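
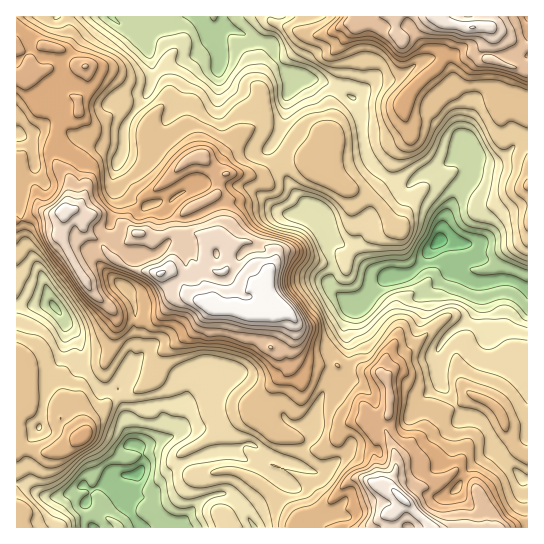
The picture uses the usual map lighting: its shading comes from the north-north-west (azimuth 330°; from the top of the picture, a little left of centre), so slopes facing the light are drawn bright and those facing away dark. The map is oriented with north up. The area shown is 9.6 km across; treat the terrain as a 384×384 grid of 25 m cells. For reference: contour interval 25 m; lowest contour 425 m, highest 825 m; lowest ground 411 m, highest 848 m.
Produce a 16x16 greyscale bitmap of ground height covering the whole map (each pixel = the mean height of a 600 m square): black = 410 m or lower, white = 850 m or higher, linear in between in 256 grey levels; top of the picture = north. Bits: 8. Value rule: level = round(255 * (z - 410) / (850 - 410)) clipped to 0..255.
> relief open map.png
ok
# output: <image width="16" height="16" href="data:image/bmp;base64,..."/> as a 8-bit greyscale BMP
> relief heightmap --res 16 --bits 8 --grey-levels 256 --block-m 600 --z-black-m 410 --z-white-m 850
<image width="16" height="16" href="data:image/bmp;base64,Qk02BQAAAAAAADYEAAAoAAAAEAAAABAAAAABAAgAAAAAAAABAAATCwAAEwsAAAABAAAAAAAAAAAAAAEBAQACAgIAAwMDAAQEBAAFBQUABgYGAAcHBwAICAgACQkJAAoKCgALCwsADAwMAA0NDQAODg4ADw8PABAQEAAREREAEhISABMTEwAUFBQAFRUVABYWFgAXFxcAGBgYABkZGQAaGhoAGxsbABwcHAAdHR0AHh4eAB8fHwAgICAAISEhACIiIgAjIyMAJCQkACUlJQAmJiYAJycnACgoKAApKSkAKioqACsrKwAsLCwALS0tAC4uLgAvLy8AMDAwADExMQAyMjIAMzMzADQ0NAA1NTUANjY2ADc3NwA4ODgAOTk5ADo6OgA7OzsAPDw8AD09PQA+Pj4APz8/AEBAQABBQUEAQkJCAENDQwBEREQARUVFAEZGRgBHR0cASEhIAElJSQBKSkoAS0tLAExMTABNTU0ATk5OAE9PTwBQUFAAUVFRAFJSUgBTU1MAVFRUAFVVVQBWVlYAV1dXAFhYWABZWVkAWlpaAFtbWwBcXFwAXV1dAF5eXgBfX18AYGBgAGFhYQBiYmIAY2NjAGRkZABlZWUAZmZmAGdnZwBoaGgAaWlpAGpqagBra2sAbGxsAG1tbQBubm4Ab29vAHBwcABxcXEAcnJyAHNzcwB0dHQAdXV1AHZ2dgB3d3cAeHh4AHl5eQB6enoAe3t7AHx8fAB9fX0Afn5+AH9/fwCAgIAAgYGBAIKCggCDg4MAhISEAIWFhQCGhoYAh4eHAIiIiACJiYkAioqKAIuLiwCMjIwAjY2NAI6OjgCPj48AkJCQAJGRkQCSkpIAk5OTAJSUlACVlZUAlpaWAJeXlwCYmJgAmZmZAJqamgCbm5sAnJycAJ2dnQCenp4An5+fAKCgoAChoaEAoqKiAKOjowCkpKQApaWlAKampgCnp6cAqKioAKmpqQCqqqoAq6urAKysrACtra0Arq6uAK+vrwCwsLAAsbGxALKysgCzs7MAtLS0ALW1tQC2trYAt7e3ALi4uAC5ubkAurq6ALu7uwC8vLwAvb29AL6+vgC/v78AwMDAAMHBwQDCwsIAw8PDAMTExADFxcUAxsbGAMfHxwDIyMgAycnJAMrKygDLy8sAzMzMAM3NzQDOzs4Az8/PANDQ0ADR0dEA0tLSANPT0wDU1NQA1dXVANbW1gDX19cA2NjYANnZ2QDa2toA29vbANzc3ADd3d0A3t7eAN/f3wDg4OAA4eHhAOLi4gDj4+MA5OTkAOXl5QDm5uYA5+fnAOjo6ADp6ekA6urqAOvr6wDs7OwA7e3tAO7u7gDv7+8A8PDwAPHx8QDy8vIA8/PzAPT09AD19fUA9vb2APf39wD4+PgA+fn5APr6+gD7+/sA/Pz8AP39/QD+/v4A////AHRKKycyRGBggpKj3Nu6v5lrUCgcO2BkbWx6qt28paF6gI1kLj5cX2l2fo60q5WDfX2If1JQWWyDgX2esIqAf4GBeHBpbWRqgJuKjK6Hcn1ue2N0dnyChqW9k3iYgmhlY15HjJihxd/p54ZBZWtkUU1Uc7yVy+Xp87xUOS83MSgpcr/AwtDU2t6+XlFELBkjR6HbyLi3w8qfaEtjblQdO2Kav62OoKeshWZqemZTPkhyjqeSdo+xoX14gXBlZEVDb4qejnSAhXx6bHxqeIxYXnqho5NxbmxackxZWXuXf36Iq6afblNJN1FIZXSAmZqxuZmGYz9AOTFDaIiqusTP2sY="/>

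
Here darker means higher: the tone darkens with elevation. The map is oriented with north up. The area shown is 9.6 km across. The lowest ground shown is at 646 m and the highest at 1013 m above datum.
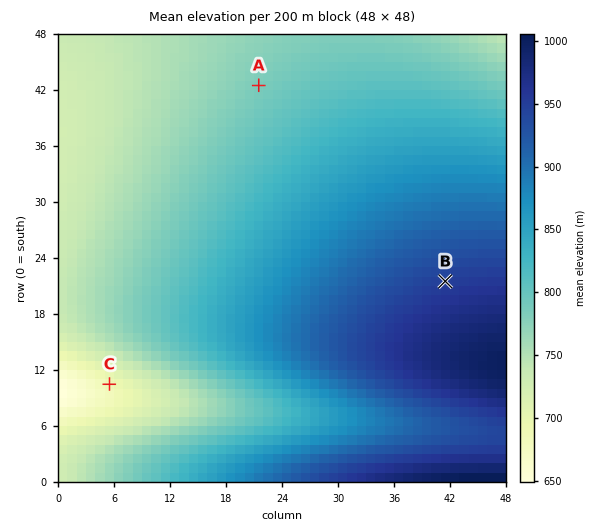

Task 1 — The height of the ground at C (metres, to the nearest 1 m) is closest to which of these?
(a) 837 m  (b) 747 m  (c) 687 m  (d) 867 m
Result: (c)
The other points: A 785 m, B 948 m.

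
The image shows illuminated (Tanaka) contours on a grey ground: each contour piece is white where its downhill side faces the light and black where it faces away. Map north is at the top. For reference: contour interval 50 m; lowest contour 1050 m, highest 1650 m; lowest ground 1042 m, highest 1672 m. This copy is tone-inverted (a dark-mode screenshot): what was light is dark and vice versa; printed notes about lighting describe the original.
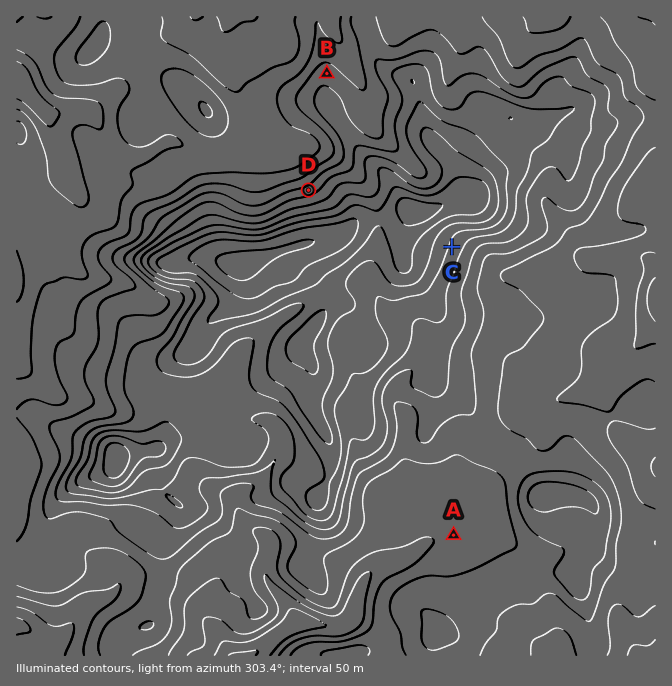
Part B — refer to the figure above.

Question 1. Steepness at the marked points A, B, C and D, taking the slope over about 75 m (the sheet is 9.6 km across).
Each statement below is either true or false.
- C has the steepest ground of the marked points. false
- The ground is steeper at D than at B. true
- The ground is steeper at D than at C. true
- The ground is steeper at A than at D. false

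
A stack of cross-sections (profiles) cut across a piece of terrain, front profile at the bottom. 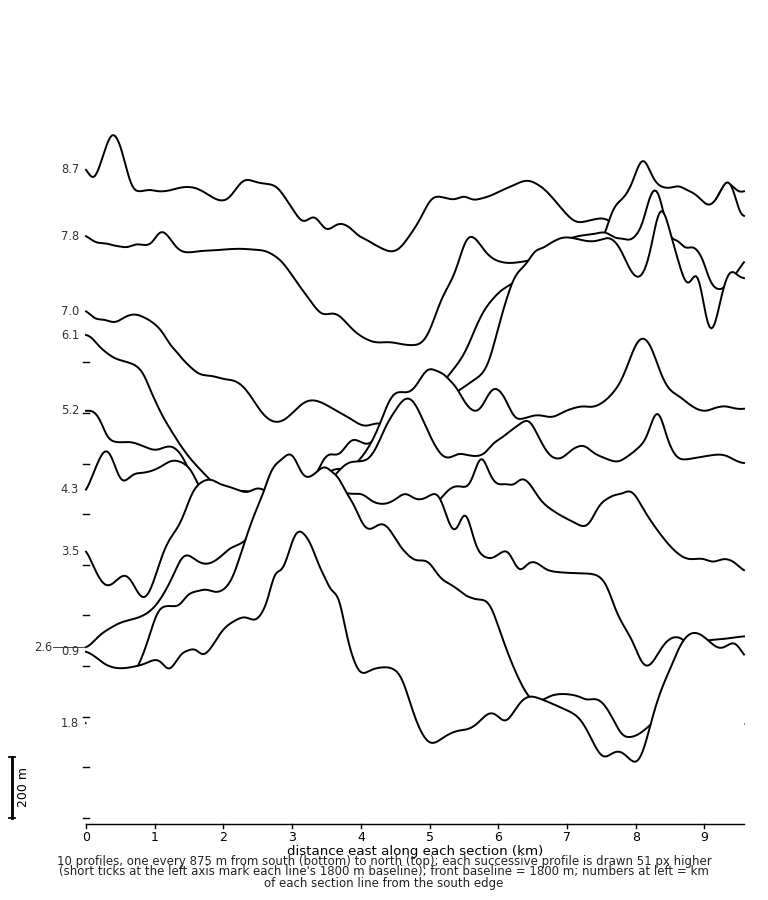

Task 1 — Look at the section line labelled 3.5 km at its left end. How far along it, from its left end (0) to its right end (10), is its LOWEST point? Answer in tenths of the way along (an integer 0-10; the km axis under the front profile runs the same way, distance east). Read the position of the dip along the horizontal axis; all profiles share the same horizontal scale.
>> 1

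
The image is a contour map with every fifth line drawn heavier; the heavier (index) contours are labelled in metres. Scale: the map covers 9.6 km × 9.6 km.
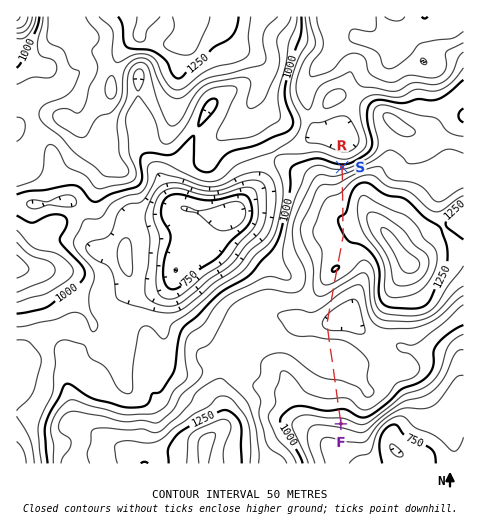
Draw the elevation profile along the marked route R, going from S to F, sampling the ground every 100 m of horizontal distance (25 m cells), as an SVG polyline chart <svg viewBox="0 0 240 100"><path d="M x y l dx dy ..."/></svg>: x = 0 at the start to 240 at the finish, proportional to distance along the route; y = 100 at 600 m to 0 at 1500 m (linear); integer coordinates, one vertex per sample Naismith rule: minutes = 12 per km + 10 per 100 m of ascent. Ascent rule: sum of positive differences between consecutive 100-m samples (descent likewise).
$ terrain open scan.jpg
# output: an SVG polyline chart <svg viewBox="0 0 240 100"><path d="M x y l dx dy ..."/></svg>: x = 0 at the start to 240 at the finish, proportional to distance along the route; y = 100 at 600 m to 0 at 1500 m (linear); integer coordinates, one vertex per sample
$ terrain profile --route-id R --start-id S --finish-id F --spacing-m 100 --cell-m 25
<svg viewBox="0 0 240 100"><path d="M0 52l4-5 5-4 4-4 4-3 5-2 4-2 4-1 5-2 4 0 4-1 5-1 4 0 4 0 5 1 4 0 4 1 4 1 5 0 4 0 4-1 5-1 4 0 4 1 5 2 4 3 4 3 5 3 4 3 4 2 5 2 4 2 4 2 5 1 4 0 4-2 5-2 4-3 4-2 5-2 4 0 4 0 5 1 4 0 4 1 4 1 5 0 4 2 4 1 5 2 4 1 4 2 5 2 4 3 4 3 5 3 2 2"/></svg>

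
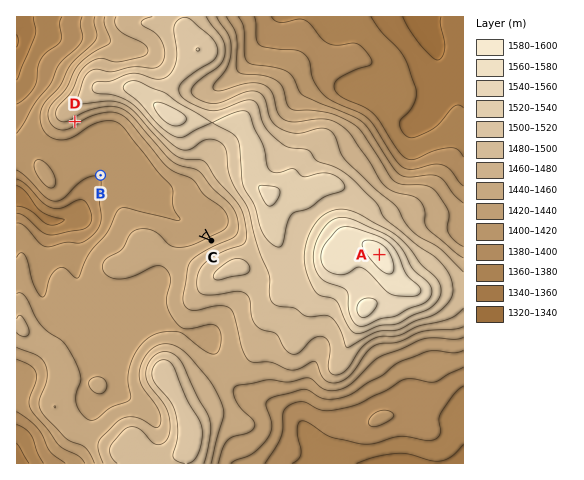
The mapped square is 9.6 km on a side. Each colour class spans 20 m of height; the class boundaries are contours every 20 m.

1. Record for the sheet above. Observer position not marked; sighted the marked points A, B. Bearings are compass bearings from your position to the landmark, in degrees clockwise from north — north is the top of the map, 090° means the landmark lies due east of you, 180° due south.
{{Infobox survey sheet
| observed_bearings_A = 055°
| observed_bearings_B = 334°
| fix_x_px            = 200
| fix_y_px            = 380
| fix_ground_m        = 1470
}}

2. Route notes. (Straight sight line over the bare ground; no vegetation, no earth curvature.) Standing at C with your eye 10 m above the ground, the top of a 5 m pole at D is in view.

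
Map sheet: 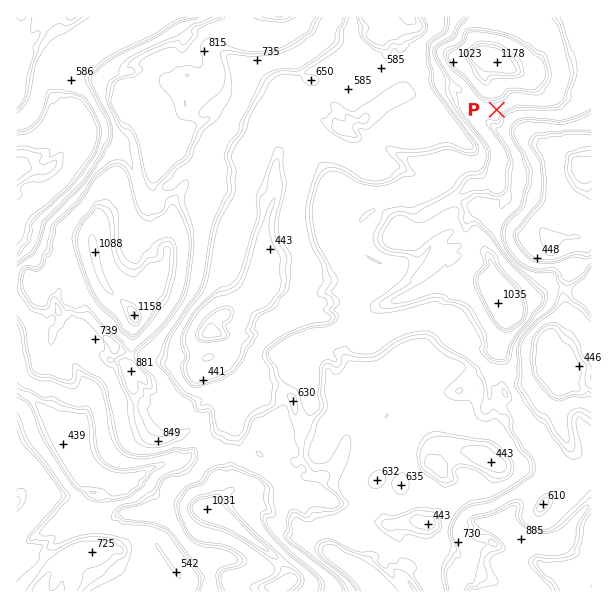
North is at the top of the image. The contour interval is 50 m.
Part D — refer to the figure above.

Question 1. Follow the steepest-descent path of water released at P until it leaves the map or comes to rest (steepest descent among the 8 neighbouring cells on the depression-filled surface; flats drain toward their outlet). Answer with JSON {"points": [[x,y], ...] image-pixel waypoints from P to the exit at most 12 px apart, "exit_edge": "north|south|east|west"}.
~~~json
{"points": [[497, 110], [509, 120], [521, 131], [533, 143], [545, 144], [557, 150], [569, 156], [581, 162], [591, 168]], "exit_edge": "east"}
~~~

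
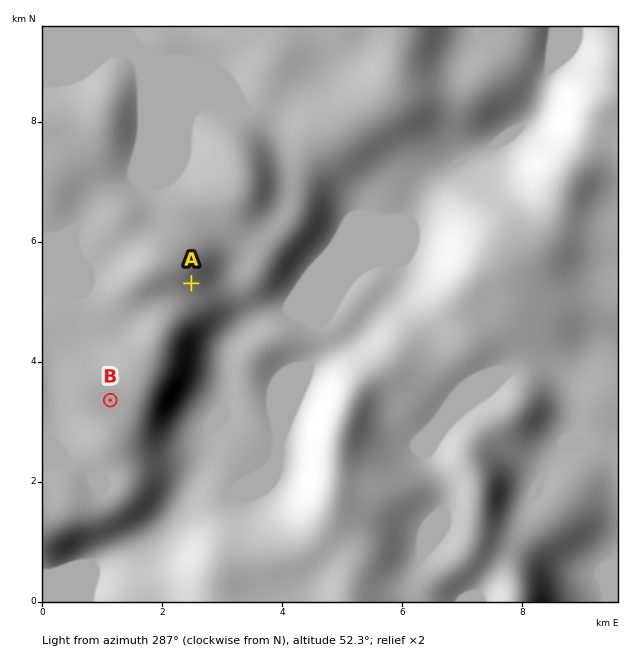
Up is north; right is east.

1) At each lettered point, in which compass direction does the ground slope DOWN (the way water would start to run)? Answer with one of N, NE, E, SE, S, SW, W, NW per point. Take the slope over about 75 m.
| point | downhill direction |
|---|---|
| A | SE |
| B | S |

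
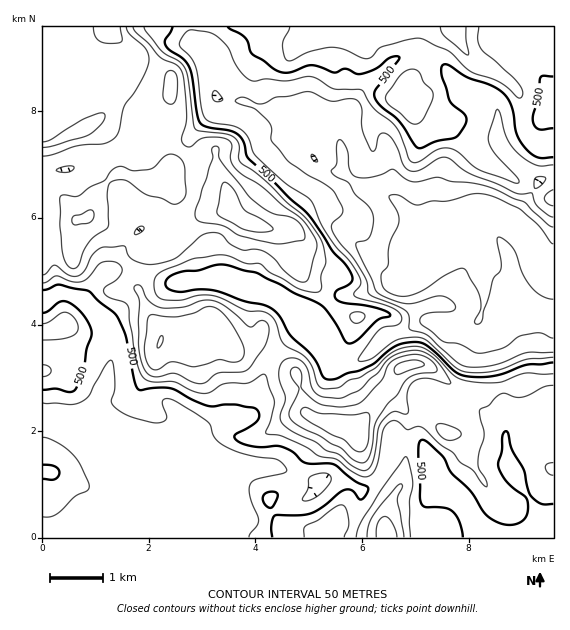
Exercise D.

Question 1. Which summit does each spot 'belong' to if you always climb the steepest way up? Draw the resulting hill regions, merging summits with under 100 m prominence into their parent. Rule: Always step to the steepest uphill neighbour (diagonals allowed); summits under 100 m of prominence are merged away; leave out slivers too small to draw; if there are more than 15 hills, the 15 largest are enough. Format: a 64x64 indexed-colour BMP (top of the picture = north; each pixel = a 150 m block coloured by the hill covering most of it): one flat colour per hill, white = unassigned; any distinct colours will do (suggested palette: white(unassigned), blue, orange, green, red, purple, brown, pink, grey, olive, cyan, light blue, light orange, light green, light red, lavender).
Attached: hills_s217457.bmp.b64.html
<image width="64" height="64" href="data:image/bmp;base64,Qk12CAAAAAAAAHYAAAAoAAAAQAAAAEAAAAABAAQAAAAAAAAIAAATCwAAEwsAABAAAAAAAAAA////ALR3HwAOf/8ALKAsACgn1gC9Z5QAS1aMAMJ34wB/f38AIr28AM++FwDox64AeLv/AIrfmACWmP8A1bDFABERERERERERERZmZmZmZmZmZmZmZmZmZhERERERERERERERERERERERFmZmZmZmZmZmZmZmZmZmEREREREREREREREREREREREWZmZhFmZmZmZmZmZmZmYRERERERERERERERERERERERZmZhERFmZmZmZmZmZmZhERERERERERERERERERERERFkQREREREWZmZmZmZmZmERERERERERERERERERERERREREEREREREWZmZmZmZmYRERERERERERERERERERERREREQRERERERZmZlVmZmZmEREREREREREREREREREURERERBERERERVVVVVVZmZmYREREREREREREREREREUREREREERERFVVVVVVVVWZmZhERERERERERERERERERREREREVVVVVVVVVVVVVVZmZmERERERERERERERERERREREREVVVVVVVVVVVVVVVmZmERERERERERERERERERFEREREVVVVVVVVVVVVVVVWZmYRERERERERERERERERFERERERVVVVVVVVVVVVVVVVVURERERERERERERERERFERERERFVVVVVVVVVVVVVVVVVRERERERERERERERERRERERERERERFVVVVVVVVVVVVVVERERERFVERERERERRERERERERERERVVVVVVVVVVVVVVRERERVVURERERERFERERERERERERFVVVVVVVVVVVVVVEREVVVUREREREREURERERERERERERVVVVVVVVVVVVVUVVVVVVRERERERERFERERERERERERFVVVVVVVVVVVVVVVVVVVVEREREREREUREREREREREREVVVVVVVVVVVVVVVVVVVVERERERERERRERERERERERERFVVVVVVVVVVVVVVVVVVURERERERERFEREREREREREREVVVVVVVVVVVVVVVVVVVRERERERERERRERERERERERERFVVVVERFVVVVVVVVVVVERERERERERFERERERERERERERVVVERERVVVVVVVVVVEREREREREREUREREREREREREREVVUREREVVVVVVVVVURERERERERERRERERERERERERERFUREREREVVVVVVVVRERERERERERREREREREREREREREQREREREREVVVEVVRERERERERERRERERERERERERERERDERERERERERERERERERERERERRERERERERERERERERDMxERERERERERERERERERERERREREREREREREREREQzMzMRERERERERERERERERETMTM0REREREREREREREQzMzMzMxERERERERERERERERMzMzREREREREREREQzMzMzMzMzMzEREREREREREREREzMzM0REREEREREzMzMzMzMzMzMzMzMxERERERERERETMzMzMxEREREREzMzMzMzMzMzMzMzMzMRERERERERERMzMzMzERERERETMzMzMzMzMzMzMzMzMzEREREREREREzMzMzMxERERERMzMzMzMzMzMzMzMzMzMRERERERERETMzMzMzERERERMzMzMzMzMzMzMzMzMzMxERERERERERMzMzMzMxEREREzMzMzMzMzMzMzMzMzMzEREREREREREzMzMzMzMRERMzMzMzMzMzMzMzMzMzMzMRERERERERETMzMzMzMzMzMzMzMzMzMzMzMzMzMzMzMiERERERERERMzMzMzMzMzMzMzMzMzMzMzMzMzMzMzMiIiIREREhEREzMzMzMzMzMzMzMzMzMzMzMzMzMzMzMiIiIiISIiIRETMzMzMzMzMzMzMzMzMzMzMzMzMzMzMiIiIiIiIiIiERMzMzMzMzMzMzMzMzMzMzMzMzMzMyIiIiIiIiIiIiIREzMzMzMzMzMzMzMzMzMzMzMzMzMiIiIiIiIiIiIiIiETMzMzMzMzMzMzMzMzMzMzMzMzMiIiIiIiIiIiIiIiIiEREzMzMzMzMzMzMzMzMzMzMyIiIiIiIiIiIiIiIiIiIRERERMzMzMzMzMzMzMzMzMyIiIiIiIiIiIiIiIiIiIhEREREREzMzMzMzMzMzMzMyIiIiIiIiIiIiIiIiIiIiERERERERMzMzMzMzMzMzMzIiIiIiIiIiIiIiIiIiIiIRERERERERERETMzMzMzMzMiIiIiIiIiIiIiIiIiIiIhEREREREREREREzMzMzMzMiIiIiIiIiIiIiIiIiIiIiERERERERERERERMzMzMzIiIiIiIiIiIiIiIiIiIiIiIREREREREREREREzMzMyIiIiIiIiIiIiIiIiIiIiIiIhERERERERERERERMzIiIiIiIiIiIiIiIiIiIiIiIiIiEREREREREREREREiIiIiIiIiIiIiIiIiIiIiIiIiIiIRERERERERERERESIiIiIiIiIiIiIiIiIiIiIiIiIiIhERERERERERERERIiIiIiIiIiIiIiIiIiIiIiIiIiIiERERERERERERERIiIiIiIiIiIiIiIiIiIiIiIiIiIiIREREREREREREREiIiIiIiIiIiIiIiIiIiIiIiIiIiIhERERERERERERESIiIiIiIiIiIiIiIiIiIiIiIiIiIiERERERERERERESIiIiIiIiIiIiIiIiIiIiIiIiIiIiIRERERERERERESIiIiIiIiIiIiIiIiIiIiIiIiIiIiIhERERERERERERIiIiIiIiIiIiIiIiIiIiIiIiIiIiIi"/>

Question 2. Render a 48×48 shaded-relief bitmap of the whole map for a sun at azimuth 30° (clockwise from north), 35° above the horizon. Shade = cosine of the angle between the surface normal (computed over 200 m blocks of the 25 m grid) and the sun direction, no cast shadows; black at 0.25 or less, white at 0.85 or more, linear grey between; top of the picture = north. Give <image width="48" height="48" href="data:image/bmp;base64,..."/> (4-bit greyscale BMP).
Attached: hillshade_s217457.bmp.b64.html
<image width="48" height="48" href="data:image/bmp;base64,Qk32BAAAAAAAAHYAAAAoAAAAMAAAADAAAAABAAQAAAAAAIAEAAATCwAAEwsAABAAAAAAAAAAAAAAABEREQAiIiIAMzMzAERERABVVVUAZmZmAHd3dwCIiIgAmZmZAKqqqgC7u7sAzMzMAN3d3QDu7u4A////AGZniZmYiIiIiIiHd4mXiGesuYmql2VXiGd3iJmIiIiIiIhniaqZmXi7qYmqhlVnh3d3iImIiIiIiIZXq7qqqomrqpqpdVeIdneIiIiIiIiIiHZomZqquoiampmYVXqpZneIiIiIiIiIiHeKmZmZqGiZmpmGVquoZniJmYiIiIiIiIiqqYd3UjeaqpdkWaqHZpqqmIiIiIiIiIiIhlQyAEiZqoZFeql2Z6qpmIiIiIiIdmVVVEMQAmmZqXRGiZhmiKqZiIiIiIiHZEREMyIQFIqYmEFHiZhniJmIiIiHd3iHZndlMhESR6qHhSN5mZh4mYiIiId2d4h2aIiGMiNXmrhlVVmqqYeJiIiIiHZmiIdVZ3d2VGm8y7dVeJqpmIeIiHZnh3ZniGQ0Z3dmZ53dy6hnqpmHd4dneEVXiId2VCEkZmZlV73cupl4mHZoiYdnd1Z4iIdjERE1ZUZlVq3buqmHZDWt3bqZiIiImIdAEzRWVEZ2aM3Kq7l3U23/7dy7u5iJmIYhRVZ2VGd3nO2omqmavP/9zMzM3YiJmHUiZ3d3ZpmIveyXd5q87//bqqq83Xd4mHUkeIh3ebqJzcp2Znis7/66qpmaqoiJqXQ1epmIm8qbzKhlVmZp3tqZmYiZmKmsqGRGrLqpvdvN2oZVaJeKuoZ4iIiYiZrLlURYzcy87u3duGRYrN3/yXeJiIiImnmXVEVpzczO/tzKcyN5rO/+uqqqmIiJvEUzV4eKu7vNy5h0ECaIet7KqqqqqIiaulMDaIiJhmZ4dlQxEmmYnNuIiZmZmIiap2M2d2ZmVDRVQyIzRoma3smJiImZmIiahnVodlVWZmVVQzREV5m+/ZiZiIiJmIiZhoZ4dlaImYdmVEMkVovv2YiYiIiIh4mpdYZnZniZmZhlQiJGeL/8l4mIiIiIh4qoU3ZneJmIiHdkIkeavP/JeJmZiIiIiKmFIXZ5mamHdmdmVpzM3/2Ymaqpd3d4iZdCEWeaqqh1VGeHeby8/9qqq7qYZmZndkIBRHmqqpdVVomHeszO/bq7uph2VmZlQgAliJqpqYZ4iJmHjN3v27vLp2ZlRWZUIBR5iHiImImamaqYrd79u7uphmZkNFZTJGmXRFVnd4mpmbuYq87bq7mId3d0NFUzWJlzM2VERXiZibqZvM26qpiId3hjRVM1iZdDZ4dlVniYiJm97+yZqYiIdnhTNmVYmYZHmZmYh4mYiInf/tqaqYiHd3YxNneIiIZpqoiZmZmId4rdy6qph3d3d2MBV4mqmYZomYiJmZiHd4vLmZmId3dmZTEkeJqqqXRYmYiIiZh4d5zKiHZmZmZUQ0Vnmqqph0JpmYiIiIiIiKzKh2VlRFQ0VGiJmqqWQiWamIiIiIiIid7JhlVUNERGZmeJqqliE3q6h4iIiIeJrf/JdVZlVVVmZVaJqpcyabqZh4iId2ec7u2oZFd2ZmVlVXdmd2Qlq6mIiIiHdVne26l2RGd3eHZmeIdmZlRIqpiIiIh3ZWvuuIdkRXd3iIdniYd3ZlRpqYiIiA=="/>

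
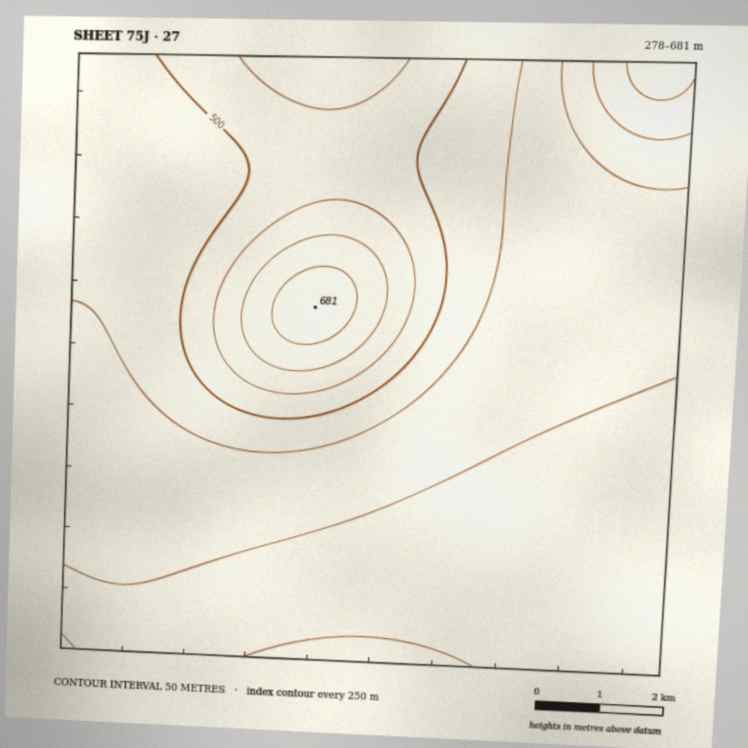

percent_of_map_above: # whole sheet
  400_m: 69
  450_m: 40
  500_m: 21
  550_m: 10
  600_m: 4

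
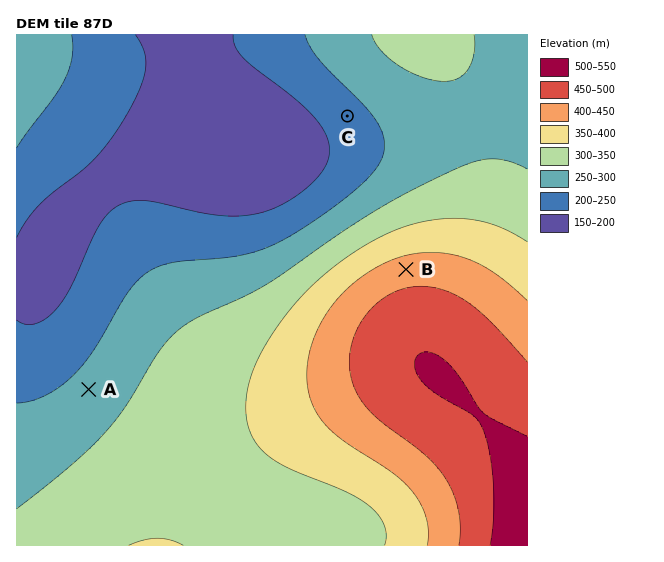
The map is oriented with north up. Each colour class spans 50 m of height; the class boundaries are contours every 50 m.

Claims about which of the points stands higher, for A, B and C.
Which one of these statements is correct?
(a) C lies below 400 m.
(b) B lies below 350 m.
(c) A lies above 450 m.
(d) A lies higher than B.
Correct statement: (a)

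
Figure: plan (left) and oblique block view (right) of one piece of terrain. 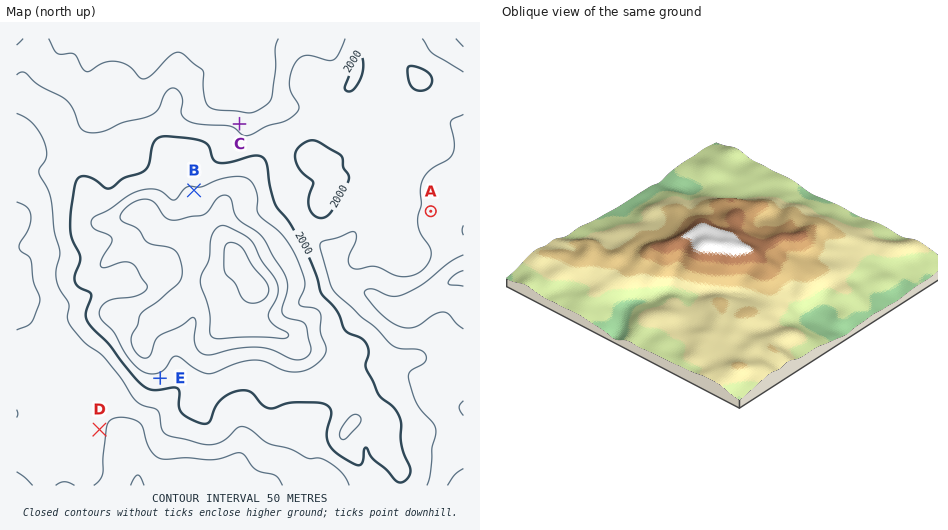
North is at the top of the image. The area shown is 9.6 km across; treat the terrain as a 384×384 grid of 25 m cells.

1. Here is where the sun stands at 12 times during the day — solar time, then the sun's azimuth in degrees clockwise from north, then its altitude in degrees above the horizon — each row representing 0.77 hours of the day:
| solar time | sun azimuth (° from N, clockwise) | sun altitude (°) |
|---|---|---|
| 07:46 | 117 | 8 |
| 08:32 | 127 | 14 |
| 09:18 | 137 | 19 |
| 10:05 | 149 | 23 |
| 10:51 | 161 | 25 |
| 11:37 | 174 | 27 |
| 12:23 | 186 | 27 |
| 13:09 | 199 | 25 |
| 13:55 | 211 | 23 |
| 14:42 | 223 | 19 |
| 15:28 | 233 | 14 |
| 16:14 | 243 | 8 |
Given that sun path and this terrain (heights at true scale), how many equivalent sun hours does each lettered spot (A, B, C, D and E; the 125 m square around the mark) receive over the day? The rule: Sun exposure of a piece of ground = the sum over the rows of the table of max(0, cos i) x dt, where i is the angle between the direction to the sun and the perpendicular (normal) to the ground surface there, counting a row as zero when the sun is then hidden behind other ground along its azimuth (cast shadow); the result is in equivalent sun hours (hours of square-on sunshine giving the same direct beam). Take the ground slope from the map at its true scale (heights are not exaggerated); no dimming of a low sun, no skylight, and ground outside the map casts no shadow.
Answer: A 3.2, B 2.6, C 2.3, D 3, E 3.9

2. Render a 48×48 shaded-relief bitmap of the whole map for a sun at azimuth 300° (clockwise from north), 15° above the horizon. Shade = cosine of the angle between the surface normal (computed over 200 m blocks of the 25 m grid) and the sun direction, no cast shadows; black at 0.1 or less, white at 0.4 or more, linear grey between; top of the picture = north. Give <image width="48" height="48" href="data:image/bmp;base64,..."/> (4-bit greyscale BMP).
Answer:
<image width="48" height="48" href="data:image/bmp;base64,Qk32BAAAAAAAAHYAAAAoAAAAMAAAADAAAAABAAQAAAAAAIAEAAATCwAAEwsAABAAAAAAAAAAAAAAABEREQAiIiIAMzMzAERERABVVVUAZmZmAHd3dwCIiIgAmZmZAKqqqgC7u7sAzMzMAN3d3QDu7u4A////AIiGZ3d2U1mYd3d3iIiImpdnm6dplkIjRYiHZ3ZmVFmod3d3eJh3mphnmpd4hkMjRGZ3d2VWZWmnZmZlZ5l3eZh4mHeIdlRERGZoiGRFZnqnZWVDRYmGeIiKhleYZVVmZod4mXVEVou4ZmZCJHmHZ3islDaYZEVneKmJqoZEVovKh3dTI2iXdmi+xiR3VVVWeKqaqoZVVnrLmHdkNHiIdme++lRmVVVmZ6mZqodmZ3iruoZURoiHZmec7IZmZWZndpmImId3eId5zJZEVomHZmZ5u5d3ZlVnd5mYiHeIiahmnLhDRnmHZmZ4iHZndlVnd6qZh3eImrlkWblkRXiYdneJh2VmdlVWd5mpiHeJm7hkRpl0RWeIdlaKqGZWZmVVZpmZmHiJq7hDRodkRFZ4dTJHmHZWZmZVVoiZmIiKzLczR5hTM0VndjATZ3ZWeHZlZoiJmYiazcgyWKpjIiNWdkITV3ZWiZh2d5mZmZmazchTR7yVMiNFZTI0Z4ZWiqqHeKmZqqqqvMp0NZ7ZZERWdkIkZ4dmiruYeLuqq7zKmrunQ2z8h2VVeYQjRndmiby4d8u7vN7tqrzbc1rsmGUhN6hURWZmeKzKh7u7u87/y73/t2rbmHUQAmh1VmZmZWnLqKqruprNzLzv6pvLmZcgACREVmZ3UyR6uqq7zKh4mqqt7czKmahAASITVlZ3ZBAViZq83ct1aKmJzd3cmZdDIzITZ1VndTAAJJq93d23VomIrM3uuWRERDIkiXZodkIAAYms3czbh3h3mrvuyVM0VDI1mpiIh2QyM4mr3Lq7uZh2eJvuyVM1VDNGiqqph2ZVVZqs3bmJqqqHd4ruyWVFVDRVaJq6h2ZmZqq83cuYiJmYmYndqHdmVFZkRoq6l2ZmVZrN3dy8yphnnLrMhmd2ZnhkNXiqmHZlVZq93dzO/9lkjMzLdVVVZ5qFNGeJmHdmVYmszMqs//2Ge7zchUQ0aKqWQ0Z4h3d2ZYibzLmJz/64mqvdt2Q0aZqYZEV3d2d3Zoiau7mIq93KqpnNyoU0eZmJhkVndlVmZpmau6mZmqvLqpic3KdVeZiIh2Z3dlVVZpmqupmZmau7qYd5vLlmiZh3d3d4h2VURKqrqYmZmau6qpdmm8uIipmIiHd4iIdlQ6q7l3iZmqu6qph2ebypmqmImYd3iIiHQ6q6hniZqru6qqqYd6zLq7qImph3iIiHZJqpdWiaqru7mZq7qJzcvLqImZh3iIiHZYmYZVeaqqvLl3iruqzczLqYiId3d3d3ZomYdmeZmavLhlV5qqvMy7mIiHdmZ3dmZpmIh2iZiJrMlkRniZq8y6iIh3d2Z3ZmZpmIiHiZh3rMp1VWeJq83aiImHeIeYZVZoh4mHiqh3nNuGZmZ4q87sqJunaJmqdVZ5dniHiqmHi8uHd2Voqs7tqazIV5mah3d6hmiHiaqYibuYiYZoqr3cqazqV6qIiIiLp2iYeImZmauYiYd5qrzLmazrZ7qGZ3d8uGiZd3iaqaqYiYiaqrvKmZzrd7qGZmdw=="/>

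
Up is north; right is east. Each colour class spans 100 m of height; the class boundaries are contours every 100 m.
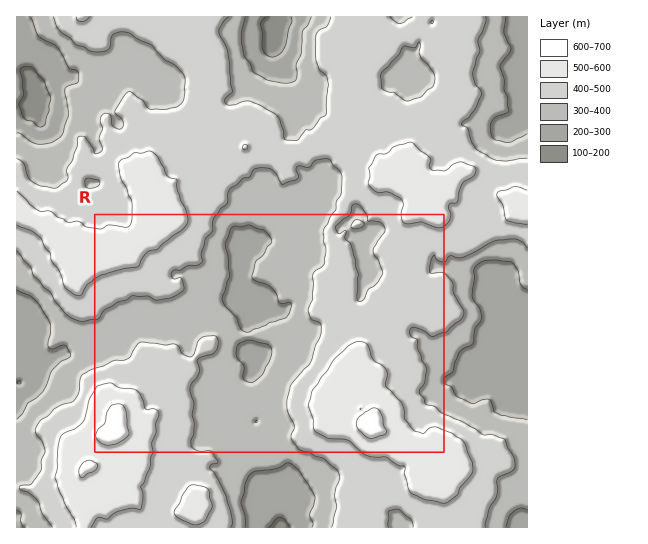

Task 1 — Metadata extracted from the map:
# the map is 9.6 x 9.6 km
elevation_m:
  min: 150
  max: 630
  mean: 410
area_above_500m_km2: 13.8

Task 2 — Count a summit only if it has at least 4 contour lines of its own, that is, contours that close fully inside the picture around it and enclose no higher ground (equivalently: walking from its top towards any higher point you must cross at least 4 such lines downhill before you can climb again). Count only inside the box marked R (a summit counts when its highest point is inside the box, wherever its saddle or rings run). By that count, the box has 0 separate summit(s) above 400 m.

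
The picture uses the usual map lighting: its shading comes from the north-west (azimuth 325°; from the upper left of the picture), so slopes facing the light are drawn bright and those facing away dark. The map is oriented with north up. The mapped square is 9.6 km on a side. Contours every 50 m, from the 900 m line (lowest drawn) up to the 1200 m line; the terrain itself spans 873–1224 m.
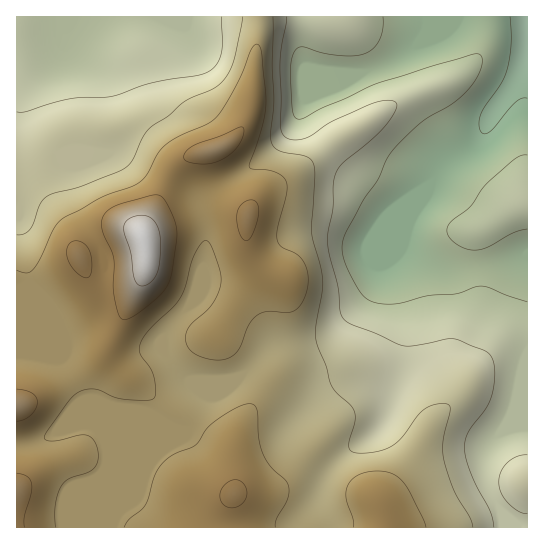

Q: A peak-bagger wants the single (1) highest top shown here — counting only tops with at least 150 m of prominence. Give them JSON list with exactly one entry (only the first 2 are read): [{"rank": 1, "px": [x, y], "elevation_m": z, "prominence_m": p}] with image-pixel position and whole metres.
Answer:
[{"rank": 1, "px": [143, 239], "elevation_m": 1224, "prominence_m": 351}]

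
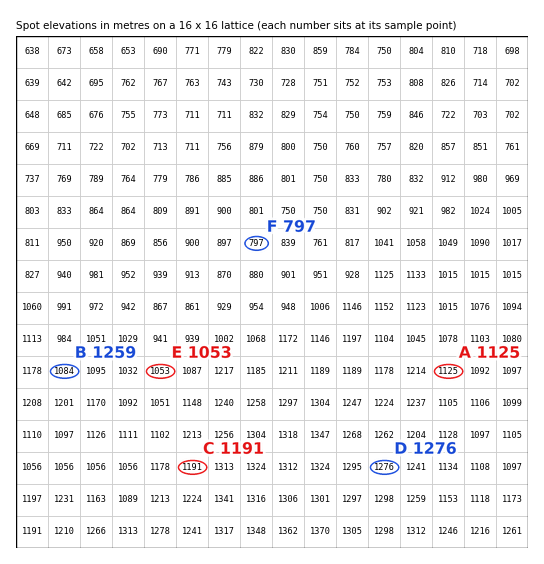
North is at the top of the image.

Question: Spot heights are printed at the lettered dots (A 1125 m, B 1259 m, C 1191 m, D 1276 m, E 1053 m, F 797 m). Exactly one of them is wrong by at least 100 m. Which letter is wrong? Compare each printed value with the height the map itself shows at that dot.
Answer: B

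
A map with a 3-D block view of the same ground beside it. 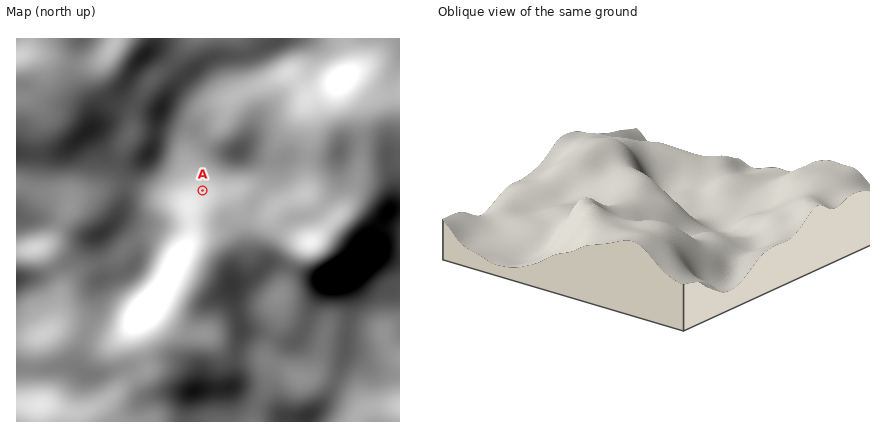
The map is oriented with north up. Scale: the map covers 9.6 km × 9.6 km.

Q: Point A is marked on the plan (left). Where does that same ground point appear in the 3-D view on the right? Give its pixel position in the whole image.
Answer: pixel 687 217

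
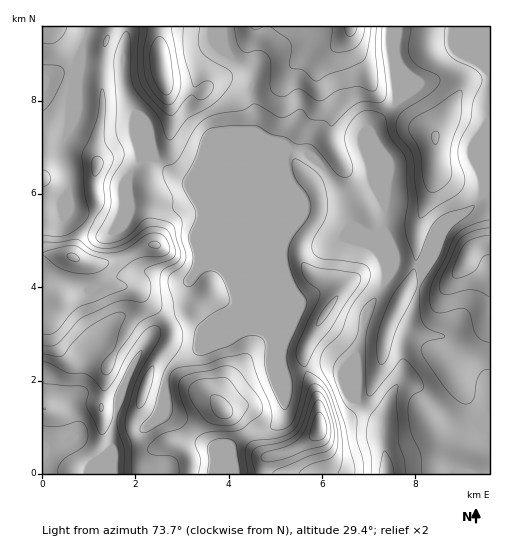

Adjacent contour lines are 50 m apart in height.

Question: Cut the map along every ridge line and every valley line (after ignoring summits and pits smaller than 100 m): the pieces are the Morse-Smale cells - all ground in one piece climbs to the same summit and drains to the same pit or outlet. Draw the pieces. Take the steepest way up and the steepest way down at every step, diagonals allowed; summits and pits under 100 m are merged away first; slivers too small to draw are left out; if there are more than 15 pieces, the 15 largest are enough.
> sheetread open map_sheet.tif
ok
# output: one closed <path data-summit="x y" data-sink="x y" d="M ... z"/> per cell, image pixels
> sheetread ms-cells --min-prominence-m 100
<path data-summit="73 256" data-sink="387 473" d="M125 26l-83 1 0 269 15 3 28-1 31-12 16 1 6 3 31 34 3 14-22 33-10 34-8 17 1 12 2 2 7-5 17-16 7-17 0-21 6-11 26-16 10-20 15-16 13-7 52-127 0 51-6 16 0 13 4 12 0 64-5 14 0 13 4 11 5 1 34-11 18 5 14 31 27 22 0 20 4 32 102 0 1-51-18 1-16-4-34-31-13-7-6-1-4 1 5-9-2-29 9-21 10-44 0-9-4-5-22-2-9 14-3-16 2-54-9-19-10 1-15 11-2 15-4-18-21-28-15-15-14-4-32 1-72 30-14-3-24-23-14-35-12-22-5-20z"/><path data-summit="436 137" data-sink="387 473" d="M489 26l-96 1 0 39 4 35-10 13-17 14 1 8 13 31 1 56-2 10 0 28 4 17 8-15 22 2 3 2 2 7 8-13 16-34 26-19 12-15 6-2z"/><path data-summit="351 27" data-sink="387 473" d="M393 26l-170 1 0 14 3 11 27 24-2 19 5 17-2 20 18 11 17 7 17 3 7 5 11 11 21 28 4 18 2-15 19-13 6 1 8 12 0-33-13-31-1-8 17-14 10-13-4-35z"/><path data-summit="223 410" data-sink="387 473" d="M288 180l-52 127-13 7-15 16-10 20-26 16-6 11 0 21-7 17-25 21 14 12 5 0 13-6 7 0 7 4 10 12 1 16 43 0-3-29 24-14 21-6 9-12 0-40-4-10 0-13 5-14 0-64-4-12 0-13 6-16z"/><path data-summit="73 256" data-sink="43 457" d="M127 286l-16 1-16 9-10 2-28 1-15-2 1 177 58 0 11-26 5-6 17-7-2-4 1-12 7-14 10-34 20-29 2-12-8-13-27-27z"/><path data-summit="160 59" data-sink="387 473" d="M222 26l-96 1 0 12-4 17 0 22 5 20 12 22 14 35 20 20 12 6 6 0 72-30 23 0 2-2-23-10-11-7 2-20-5-17 2-19-27-24-3-11z"/><path data-summit="466 260" data-sink="387 473" d="M489 192l-5 1-12 15-20 13-9 10-13 30-9 14-10 48-9 21 2 29-4 8 12 2 10 6 34 31 16 4 18-2z"/><path data-summit="319 428" data-sink="387 473" d="M328 364l-11 2-32 9 0 38-3 6-6 6-21 6-24 14 4 29 151-1-3-51-27-22-12-29z"/><path data-summit="223 410" data-sink="43 457" d="M134 436l-17 6-5 6-10 26 88-1 0-15-10-12-7-4-7 0-13 6-5 0z"/>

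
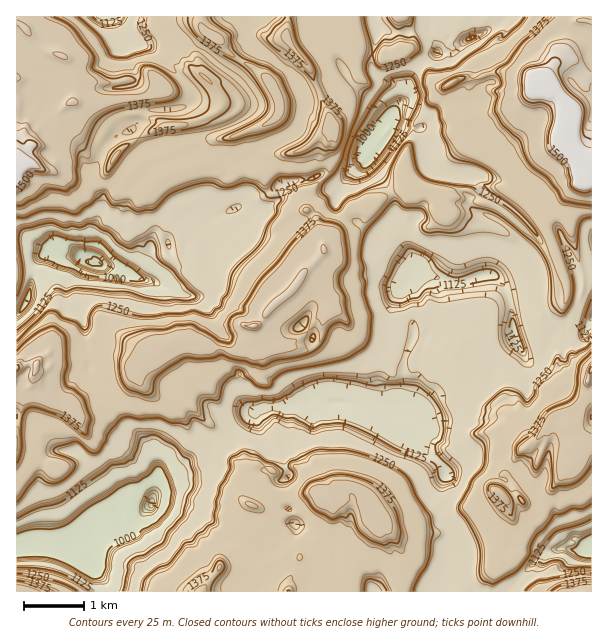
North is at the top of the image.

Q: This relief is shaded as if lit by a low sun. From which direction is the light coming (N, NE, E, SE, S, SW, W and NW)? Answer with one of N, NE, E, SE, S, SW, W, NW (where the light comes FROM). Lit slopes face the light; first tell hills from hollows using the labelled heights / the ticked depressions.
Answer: NW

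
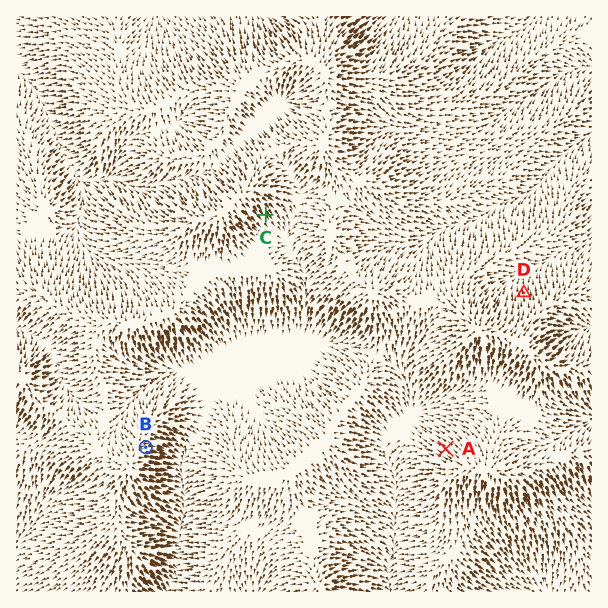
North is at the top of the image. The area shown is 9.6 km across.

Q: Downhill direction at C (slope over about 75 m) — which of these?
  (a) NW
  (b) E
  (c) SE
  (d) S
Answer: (c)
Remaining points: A NW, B E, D N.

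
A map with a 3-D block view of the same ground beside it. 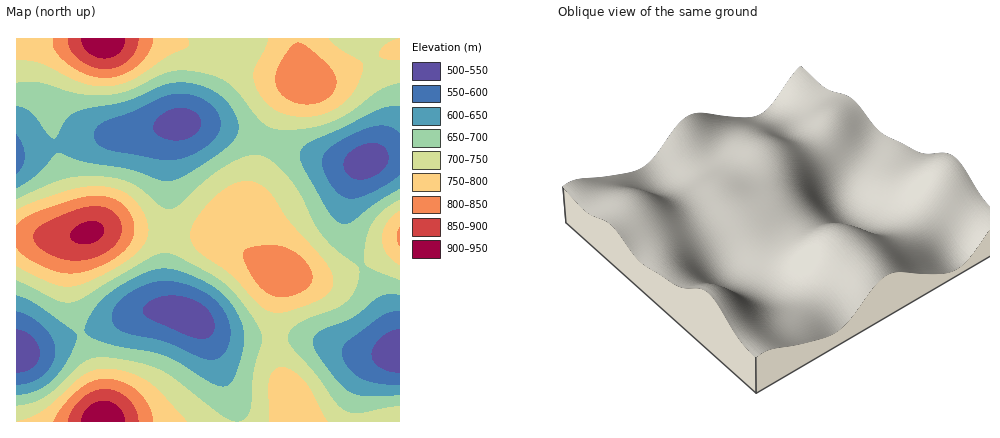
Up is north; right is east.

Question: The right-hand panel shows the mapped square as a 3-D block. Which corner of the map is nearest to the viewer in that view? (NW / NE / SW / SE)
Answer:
NW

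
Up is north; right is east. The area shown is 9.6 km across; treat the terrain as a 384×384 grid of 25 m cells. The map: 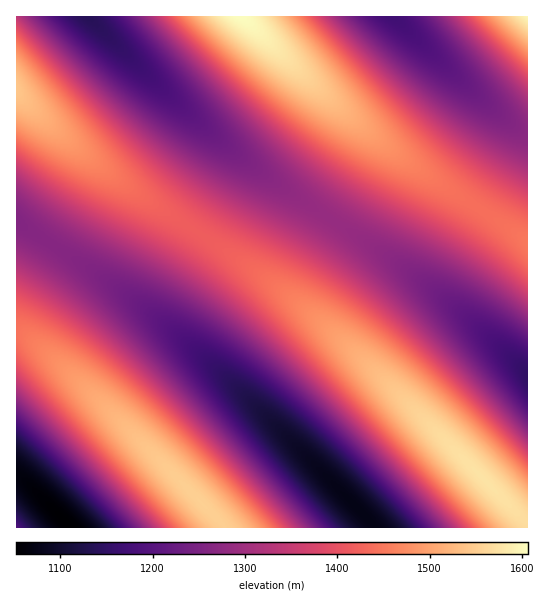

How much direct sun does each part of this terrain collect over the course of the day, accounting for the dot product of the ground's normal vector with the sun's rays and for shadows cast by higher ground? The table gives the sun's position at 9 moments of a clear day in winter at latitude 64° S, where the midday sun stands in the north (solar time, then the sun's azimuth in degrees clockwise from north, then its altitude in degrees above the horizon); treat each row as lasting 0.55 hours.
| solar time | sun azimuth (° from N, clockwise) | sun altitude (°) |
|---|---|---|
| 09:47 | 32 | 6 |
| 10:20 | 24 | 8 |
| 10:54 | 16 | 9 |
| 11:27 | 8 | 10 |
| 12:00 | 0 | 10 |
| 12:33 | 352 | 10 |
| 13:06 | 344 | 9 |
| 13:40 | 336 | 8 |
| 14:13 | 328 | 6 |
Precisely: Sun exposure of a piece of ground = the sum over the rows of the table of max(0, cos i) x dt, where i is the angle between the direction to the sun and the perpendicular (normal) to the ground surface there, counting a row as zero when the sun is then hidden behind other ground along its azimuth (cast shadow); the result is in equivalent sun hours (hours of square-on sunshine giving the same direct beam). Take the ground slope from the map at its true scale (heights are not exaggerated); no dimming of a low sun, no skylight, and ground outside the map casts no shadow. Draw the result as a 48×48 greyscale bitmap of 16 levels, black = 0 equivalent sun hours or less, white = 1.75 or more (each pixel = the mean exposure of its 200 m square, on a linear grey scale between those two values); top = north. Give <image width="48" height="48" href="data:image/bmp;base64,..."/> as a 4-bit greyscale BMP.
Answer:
<image width="48" height="48" href="data:image/bmp;base64,Qk32BAAAAAAAAHYAAAAoAAAAMAAAADAAAAABAAQAAAAAAIAEAAATCwAAEwsAABAAAAAAAAAAAAAAABEREQAiIiIAMzMzAERERABVVVUAZmZmAHd3dwCIiIgAmZmZAKqqqgC7u7sAzMzMAN3d3QDu7u4A////ALl1MhEAAAABE0ebze/+yoZDIRAAAAASNZdTIRAAAAARNXm83v/sqGQyEQAAAAEjV3UyEQAAAAETV5vO7/7LhkMhEAAAABI1eVMhEAAAABE1ebzu/+y4ZDIRAAAAASNXm0IRAAAAARNXm87v/9uGUyEQAAAAEjV6vSEQAAAAEjV5vO7//bllMhEAAAABI1ir3hEAAAABI1ebze/+25ZTIRAAAAESNYq97xAAAAESNXm83v/tuXUyEQAAABEjWKve/wAAABEjV5vN7u7bl1MhEAAAARJGir3u/wAAARI1ebze7u25dTIRAAAAESRoq97v/gAAESRXm83u7tuXUyEQAAABEkaKve7+7QABEkZ5vN7u7bl1MhEAAAARJGir3u7u3AESNGibze7t25dTIRAAABETRoq93u7tyhEjRom83e7cuXUyEQAAARI0aKvN7u3bqBI0aJvN3d3Ll1MhEAAAESNGirze7ty6hiNWibzd3dy5dTIRAAABEjVoq83u3cuYZEV4m8zd3LqHUyEQAAERI1eKvN3d3KhkMleKvM3cy6h1MhEAABEiRXirzd3cyoZDIXirzMzMuoZTIREAERI0V5q83d3LqGQyEZq7zMy6mGUyERABESNGeavM3cy6hkMhEKu8zLupdkMhEQERIjVnmrzMzLqXZDIRALvMy6qHVDIRERESNFaJq8zMy6l2QyEQALzLuphlQyEREREjRXiavMzLupdUMhEQEbu6qXZUMhERESI1Z4mrzMu6mGVDIREREbuph1QyIREREjRWeaq7zLuphlQiERERIqqXZUMiERESI0V4mru7u6mHZDIhERESNJh2UzIREREjRWeJq7u7uphlQyIRERIjRXZUMiERESI0Vomqu7u6mHZUMhERESNFZ2RDIREREjRWeJq7u7updlQyIRERIjRWeUMiERERI0Vniau7u6mHZUMiERESI0Z4mjIhERESNFeJq7u7qYhlQyIREREjRWeJqyERERIjVniau8u6mHZUMiERESI0V4mquxERESNFaJq7zLqpdlQyIREREiNWeJq7uxEREjRXiavMy6mHZEMiERERI0Vnmqu7uwARI0Z4q7zLqpdlQyIRERESNFeJq7zLugESNWiavMy7mHZUMiEREREjRniavMzLqREjVomrzMuphlQyIREQERI1aJq7zMy6mBJFeKvM3LqXZUMiERAAESRXiavMy6mYhiRXirzd27l2UyIREQABEkV4q8zMuphlREV5q83dy5hkMiERAAARNGeavM3cuYZUMmebzd7duoZTIhEQAAETRnmrzd3bqGUyIYm83e7cqGUyERAAABE0aJvN3d3KhlMiEavN7u3bl1MhEQAAARNGirzd3dyoZTIhELze7u3JdTIREAAAETVoq83u7cuXUyERAN7u7tyoVCEQAAABE1eKvd7u3Lp1MhEQAO7u7cqGQhEAAAARNXms3u7ty6hUIRAAAO/u3KhkIRAAAAEjV5rN7u7cuoZCEQAAAP/tyoZCEQAAABI1ebze7u7bqGQhEAAAAQ=="/>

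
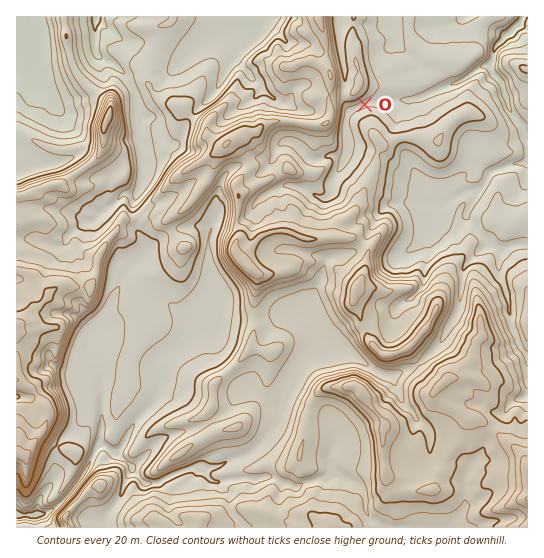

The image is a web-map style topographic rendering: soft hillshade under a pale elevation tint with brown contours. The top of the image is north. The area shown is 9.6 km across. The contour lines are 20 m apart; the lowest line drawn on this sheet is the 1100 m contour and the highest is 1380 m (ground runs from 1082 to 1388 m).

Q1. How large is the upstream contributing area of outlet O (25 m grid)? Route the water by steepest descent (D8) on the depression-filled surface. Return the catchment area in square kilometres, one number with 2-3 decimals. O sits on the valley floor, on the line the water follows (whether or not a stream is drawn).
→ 5.316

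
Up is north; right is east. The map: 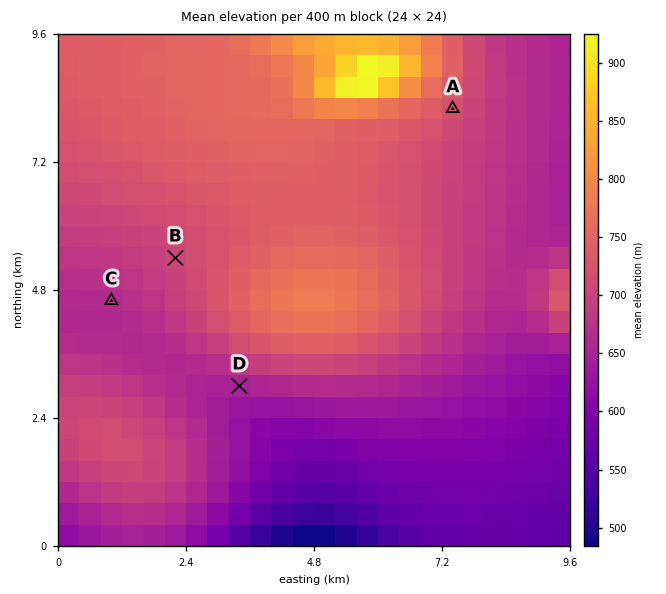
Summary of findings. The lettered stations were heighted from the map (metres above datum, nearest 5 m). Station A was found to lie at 720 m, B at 705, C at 665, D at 650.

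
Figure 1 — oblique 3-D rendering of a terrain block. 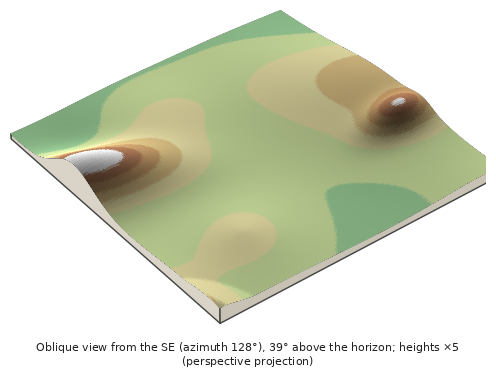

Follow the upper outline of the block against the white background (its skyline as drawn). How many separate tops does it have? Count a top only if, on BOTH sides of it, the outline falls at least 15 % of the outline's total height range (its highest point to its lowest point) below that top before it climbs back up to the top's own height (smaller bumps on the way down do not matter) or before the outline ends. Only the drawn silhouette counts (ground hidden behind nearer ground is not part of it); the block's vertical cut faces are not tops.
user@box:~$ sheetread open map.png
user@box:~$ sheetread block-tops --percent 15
1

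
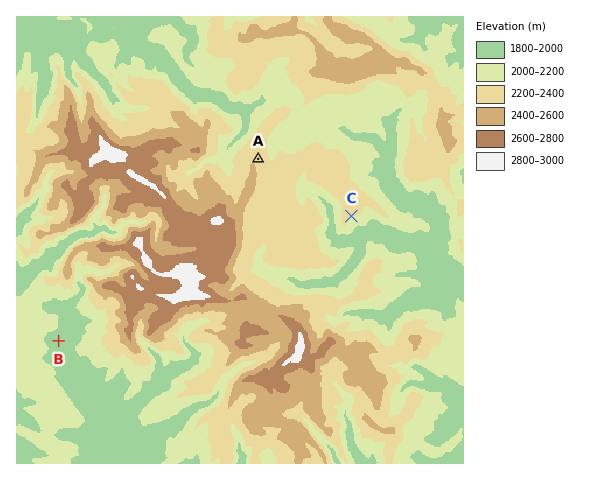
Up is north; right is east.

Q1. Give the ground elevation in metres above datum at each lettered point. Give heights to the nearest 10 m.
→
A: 2330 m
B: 1860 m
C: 2200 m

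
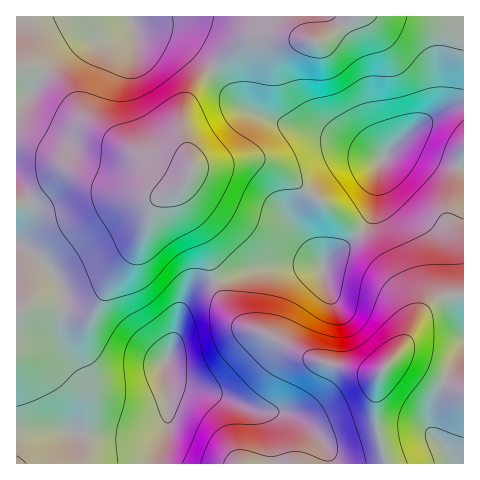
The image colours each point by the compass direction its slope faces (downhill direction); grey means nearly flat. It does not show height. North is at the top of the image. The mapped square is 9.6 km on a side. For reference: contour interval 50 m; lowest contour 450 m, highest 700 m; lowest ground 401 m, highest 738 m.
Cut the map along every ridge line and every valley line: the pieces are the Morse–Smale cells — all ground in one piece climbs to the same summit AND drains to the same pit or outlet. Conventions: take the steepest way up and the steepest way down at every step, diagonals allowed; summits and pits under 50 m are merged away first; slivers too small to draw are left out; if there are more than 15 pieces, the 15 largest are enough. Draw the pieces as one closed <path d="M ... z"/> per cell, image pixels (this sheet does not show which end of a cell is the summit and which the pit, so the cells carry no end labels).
<path d="M463 16l-110 0-18 16-16 10-45-6-18 1-18 9-40 37-12 20-4 16 1 18 8 22 1 10-11 21-2 11 24 40 13 40 49-14 50-1 7 2 8-12 21-15 14-13 9-21 4-36 3-11 38-34 33-19 12-3z"/><path d="M351 16l-334 0-1 187 11 0 11-5 22-19 8-3 14 2 24 10 42 9 14-1 14-6 10-9 6-12-1-10-8-22 0-24 12-25 23-25 27-21 15-6 14 0 39 6 9-2 19-12z"/><path d="M215 281l-21 9-8 8-5 11-10 41-6 11 4 42-1 14-6 7-17 10-13 3-49-2-17-5-49 0-1 33 369 1-10-51 1-28 4-11-16-1-49-13-48-26-24-9-16-17z"/><path d="M463 105l-11 2-33 19-38 34-3 11-4 36-7 17-16 17-21 15-8 12-7-2-50 1-49 14 4 14 13 21 10 9 24 9 48 26 49 13 15 0 23-25 14-26 14-17 19-10 15-1z"/><path d="M182 185l-20 12-7 7-8 24-12 22-23 30-11 18-9 8-5 3-23 0-33-4-15 9 1 116 49 0 17 5 49 2 13-3 20-13 4-18-4-42 6-11 10-41 5-11 8-8 22-10-13-39-22-37-2-10z"/><path d="M73 176l-13 3-22 19-22 6 1 110 14-9 33 4 23 0 5-3 9-8 11-18 23-30 12-22 8-24 12-9-9 2-15-1-37-8z"/><path d="M463 295l-14 0-19 10-14 17-14 26-23 28-4 37 4 24 7 27 78-1z"/>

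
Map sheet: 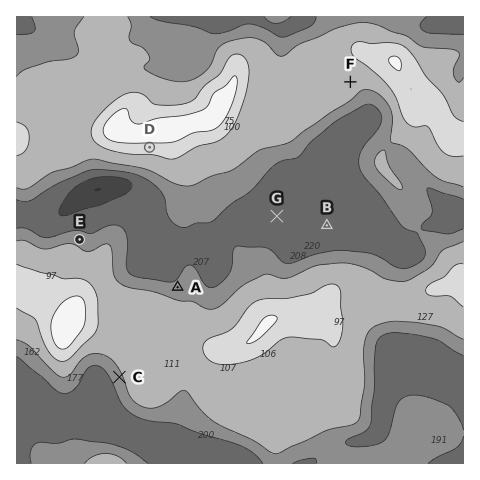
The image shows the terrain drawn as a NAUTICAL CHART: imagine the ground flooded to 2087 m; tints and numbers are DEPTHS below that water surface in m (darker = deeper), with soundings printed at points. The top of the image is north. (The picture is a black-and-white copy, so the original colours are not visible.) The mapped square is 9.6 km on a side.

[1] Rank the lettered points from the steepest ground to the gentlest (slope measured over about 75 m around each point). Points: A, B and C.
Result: C A B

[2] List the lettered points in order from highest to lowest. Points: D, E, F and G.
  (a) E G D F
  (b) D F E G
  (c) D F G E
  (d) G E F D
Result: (b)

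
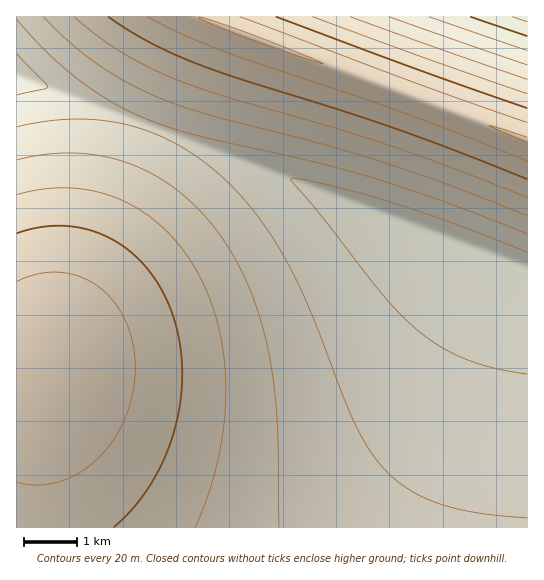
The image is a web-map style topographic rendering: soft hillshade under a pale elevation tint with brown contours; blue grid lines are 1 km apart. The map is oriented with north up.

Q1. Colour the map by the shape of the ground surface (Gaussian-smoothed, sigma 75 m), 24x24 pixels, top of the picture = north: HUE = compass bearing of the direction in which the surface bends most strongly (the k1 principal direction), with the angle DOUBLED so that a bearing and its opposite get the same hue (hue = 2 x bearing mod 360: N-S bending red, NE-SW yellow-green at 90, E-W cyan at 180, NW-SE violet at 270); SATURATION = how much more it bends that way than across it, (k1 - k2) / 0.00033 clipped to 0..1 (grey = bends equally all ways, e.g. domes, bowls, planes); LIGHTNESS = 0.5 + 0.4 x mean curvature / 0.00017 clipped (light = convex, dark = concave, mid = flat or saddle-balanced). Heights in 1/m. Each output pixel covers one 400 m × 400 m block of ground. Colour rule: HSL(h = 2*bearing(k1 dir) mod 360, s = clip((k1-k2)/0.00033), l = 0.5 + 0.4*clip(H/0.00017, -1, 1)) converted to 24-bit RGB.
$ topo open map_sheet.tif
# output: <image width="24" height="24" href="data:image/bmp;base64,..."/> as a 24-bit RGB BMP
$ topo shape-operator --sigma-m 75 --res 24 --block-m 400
<image width="24" height="24" href="data:image/bmp;base64,Qk32BgAAAAAAADYAAAAoAAAAGAAAABgAAAABABgAAAAAAMAGAAATCwAAEwsAAAAAAAAAAAAAhYR/hYV/g4V+goV+gIR+foR9fYN9fIN+e4N/e4J/e4KAe4KAe4GAe4GBfIGBfICAfYCAfYCAfoCAfn+Afn+Af3+Af3+Af3+AhoSAhoaAhIZ/goV/gIV/foR+fYR+fIN/fIOAe4OAe4KBe4KBe4GBe4GBfICBfICBfICAfX+AfX+Afn+Afn+Af3+Af3+Af3+Ah4WBhoaBhYaBg4aAgYWAf4V/foSAfYSAfIOBfIOBe4KCe4KCe4GCe4GBe4CBfICBfH+AfX+AfX+Afn+Afn+Afn+Af3+Af3+Ah4WCh4aChoeChIaBgoWBgIWAf4SBfoSBfYOCfIOCe4KDe4GCe4GCe4CBe4CBfH+BfH+BfX+AfX+Afn+Afn+Afn+Af3+Af3+AiIWDh4aDh4eDhYaDg4aCgYWCgISCf4SDfYSDfIODfIKDe4GCe4CCe3+Ce3+Be3+BfH+BfH+AfX+AfX+Afn+Afn+Af3+Af3+AiIaEiIeEh4eEhoeEhIaDgoWDgYSDf4SEfoOEfYKDfIGDe4CCe3+Ce3+Ce36Be36BfH6BfH6AfX6AfX6Afn+Afn+Afn+Af3+AiIaEiIeFiIeFh4eFhYaEg4WEgoWEgIOEf4KEfYGDfICDe3+De36Ce36Ce36Be36BfH6BfH6AfX6AfX6Afn6Afn+Afn+Af3+AiIaFiIeFiIeFh4eFhoaFhIWFg4SFgYOEf4GEfoCEfH+DfH6De32Ce32Ce32Be32BfH2BfH2BfX6AfX6Afn6Afn6Afn+Af3+AiIeFiYeGiIeGiIaFhoWFhYWFg4OFgYKEf4CEfn+EfX6DfH2De32Ce3yCe3yCe3yBfH2BfH2BfX2AfX6Afn6Afn6Afn+Af3+AiIeGiYeGiIeGiIaFh4WFhoSFhIOFgoGFgICEfn6EfX2DfHyDe3yCe3uCe3uCe3yBfHyBfHyBfH2AfX2AfX6Afn6Afn6Af3+AiIeFiYeFiIaFiIWFh4WFhoSFhYOFg4GFgX+EgH6Efn2DfXyDfHuCe3uCe3uCe3uBfHyBfHyBfH2AfX2AfX6Afn6Afn6Af3+AiIeFiIeFiIaFiIWEh4SEh4OFhoKFhIGFg3+EgX6Ef32DfnyDfXuCfHuCfHuCfHuBfHyBfHyBfX2AfX2Afn6Afn6Afn6AgHt6h4eEiIeEiIaEiISEh4ODh4KEhoGEhYCFhH+Fgn6EgX2Df3yDfnuCfXuCfXuCfXuBfXyBfXyBfX2Afn2Af3yAgW1leUcxcToih4eDiIaDiIWDiISDh4KCh4KDhoGDhYCEhX6Eg32Egn2DgHyDf3uCfnuCfnuCfnuBfXyBfnyAgXNxfVE/cToid0QugWphgH19hoeDh4aDh4WCh4OCh4KBhoGChoCChX+DhX6DhH2Eg3yDgXyDgHuCf3uCf3uBgXd9gFxRczwmcjwlgFxOgHh4f36Af36Af3+AhoaChoWCh4SBh4OBh4GAhoCAhn+BhX6ChH6ChH2Dg3yDgnyDgnqCgmZieEIvcDcifE08gXFvf32Afn2Af36Af36Af36Af3+AhYWBhoWBhoSAhoKAhoGAhn9/hX6AhX6AhH2BhHyBhG9wf009cTcheEEugmZggXuAf3yBf32Af32Af32Af36Af36Af36Af3+AhYWAhYSAhoOAhoJ/hoB/hn9+hX5+hXh4hFxPdjsldTolgllOgnd6gXyCgHyBgHyBf3yBf32Af32Af36Af36Af36Af3+AfYmPhISAhYOAhYJ/hoF+hn98h2xhfUUtdjkggU48hHFvg3t/gnyAgnyBgXyBgXyBgHyBgH2Bf32Af32Af36AfoGFgKzBvOj9zO//hIKAhIJ/h3hwg1I7dzsgfkYthmthhHt7hHx+g3x/g3x/gnyAgnyAgXyAgXyBgXyBgH2Af32CfJWlpNr0zO//p9z1fZmof4CBhWBPeT8lekAlhmBPhnt3hX18hX18hHx8g3x9g3x+gnx+gnx/gXyAgXyAgXyBfIaRjsTgzO7/vun+ga7FfoKGf3+Af3+Af3+AglI+hnZxhX59hX58hX58hX18hH18hHx8g3x8g3x9gnx+gnx/fnyGgavDvej9zO7/j8XhfIiRgH6AgH6AgH6Af3+Af3+Af3+AhH1+hX19hX18hX58hX18hX17hH17hHx8g3x8g3x+fZanptr0zO7/pdr0fJamgH2CgH2AgH6AgH6AgH6AgH+AgH+Af3+Af3+AhHx+hXx8hnx7hn17hn17hX17hH18fYmTkcfhzO//vuj9gavCfX2GgX1/gH1/gH1/gH6AgH6AgH6AgH6AgH+AgH+AgH9/gXdy"/>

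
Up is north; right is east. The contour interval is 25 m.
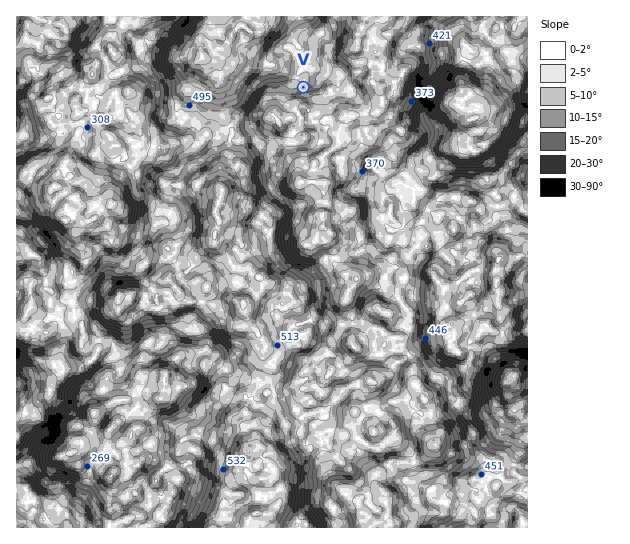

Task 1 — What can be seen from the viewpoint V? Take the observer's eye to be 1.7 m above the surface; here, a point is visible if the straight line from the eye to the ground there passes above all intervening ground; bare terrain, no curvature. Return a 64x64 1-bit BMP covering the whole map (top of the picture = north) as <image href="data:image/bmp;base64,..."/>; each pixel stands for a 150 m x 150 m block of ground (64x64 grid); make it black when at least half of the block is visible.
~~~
<image width="64" height="64" href="data:image/bmp;base64,Qk0+AgAAAAAAAD4AAAAoAAAAQAAAAEAAAAABAAEAAAAAAAACAAATCwAAEwsAAAIAAAAAAAAA////AAAAAAAAAAAAAAAP/gAAAAAAAAOrAAAAAAAAAS4AAAAAAAAAGAAAAAAAAAOAAAAAAAAAASAAAAAAAAAB4AAAAAAAAADAAAAAAQAAAAAAAAAAAAAAAAAAAAAAAAAAAAAAAAAAAAAAAAAAAAAAAAAAAAAAAAAAAAAAAAAAAAAAAAAAAQAAEAAAAAABAAAAAAAAAADAADAAAAAAAPwAPAAAAAAAfAAeAAAAAAB4AB4AAAAAAIAAHwAAAAAAAAQOAAAAAAAAPAAAAAAAAAB4AAAAAAAC4D4AAAAAAAPgHgAAAAAABf8YMAAAAAgQHzgwAAAAADgMGDAAAAAAfwAeMAAAAAP/AB8wAAAAB/8AGDAAAAAH/wAAEAAAAADn4AA4AAAADAP4ABgAAAAMA2wAAAAAAAAAfgAAAAAAAYHcAAAAAAAH4AgAAAAAACfzDAAAAAAAH+GcAAAAAAA/wf4AAAAAAH+A/3AAAAAAZ4D/+AAAAABvgP/oAAAAAH4B//4AAAAAP4D//gAAAAAf9///AAAAAB////8AAAAAH////wAAAAA/P3//AAAAAB8/c/4AAAAAH3/h/gAAAAAeOMH/AAAAAD/AAH8AAAAAP8AAPgAAAAAegAAeAAAAAAwAAA8AAAAAAAAADwAAAAAWAAAHAAAAAAQAAAMAAAAAAAAAAAAAAAAAAAAAAA=="/>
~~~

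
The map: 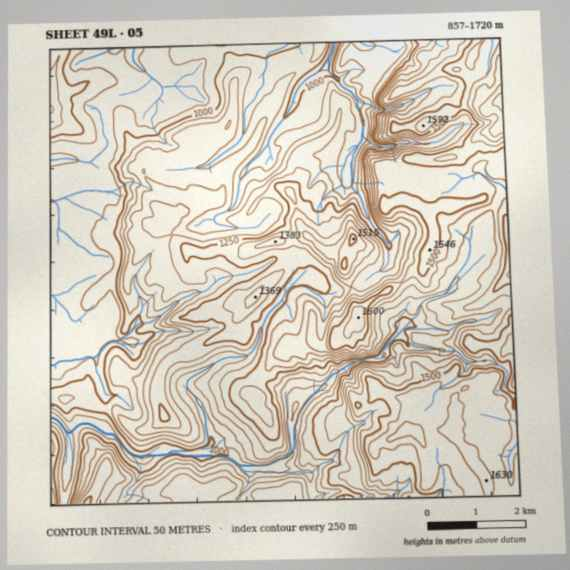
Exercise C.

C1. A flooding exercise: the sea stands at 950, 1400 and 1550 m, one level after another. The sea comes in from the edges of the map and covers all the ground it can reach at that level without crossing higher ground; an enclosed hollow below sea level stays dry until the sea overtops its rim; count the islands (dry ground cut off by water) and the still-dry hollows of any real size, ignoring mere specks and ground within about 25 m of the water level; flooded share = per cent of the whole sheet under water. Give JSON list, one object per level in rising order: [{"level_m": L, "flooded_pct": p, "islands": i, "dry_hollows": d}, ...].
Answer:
[{"level_m": 950, "flooded_pct": 11, "islands": 0, "dry_hollows": 0}, {"level_m": 1400, "flooded_pct": 75, "islands": 1, "dry_hollows": 0}, {"level_m": 1550, "flooded_pct": 93, "islands": 2, "dry_hollows": 0}]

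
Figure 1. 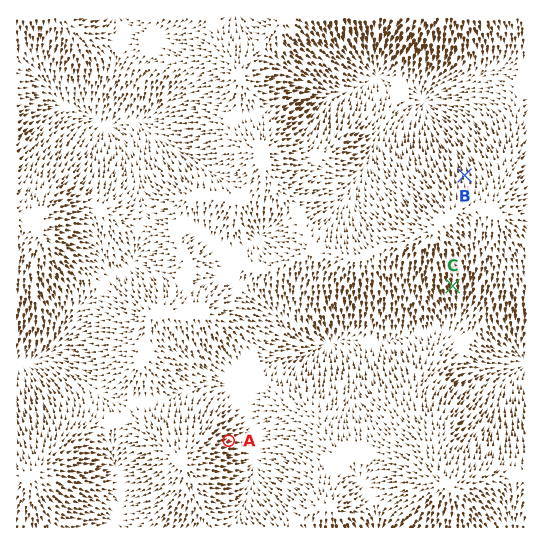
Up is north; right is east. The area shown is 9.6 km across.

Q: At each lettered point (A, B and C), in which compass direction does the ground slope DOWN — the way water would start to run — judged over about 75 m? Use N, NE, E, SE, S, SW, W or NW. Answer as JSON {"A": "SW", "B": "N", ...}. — {"A": "E", "B": "N", "C": "S"}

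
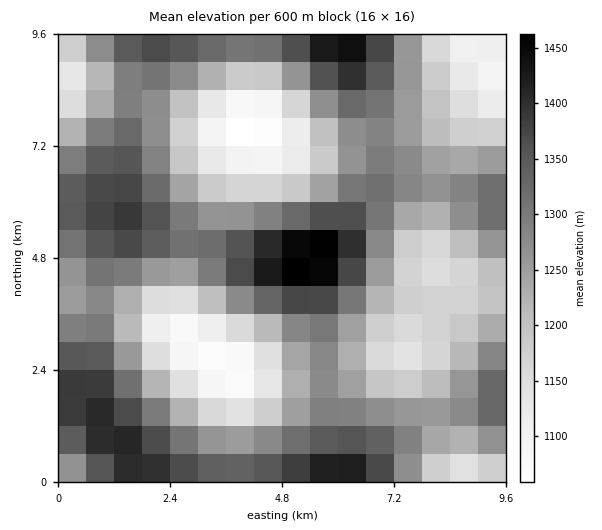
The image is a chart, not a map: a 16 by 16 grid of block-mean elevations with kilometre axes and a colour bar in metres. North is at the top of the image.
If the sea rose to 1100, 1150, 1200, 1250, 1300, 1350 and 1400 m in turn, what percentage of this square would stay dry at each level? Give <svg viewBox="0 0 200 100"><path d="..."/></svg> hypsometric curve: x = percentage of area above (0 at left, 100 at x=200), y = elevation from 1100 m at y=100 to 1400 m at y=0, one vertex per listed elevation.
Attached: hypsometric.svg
<svg viewBox="0 0 200 100"><path d="M189 100l-19-17-28-16-29-17-41-17-34-16-25-17"/></svg>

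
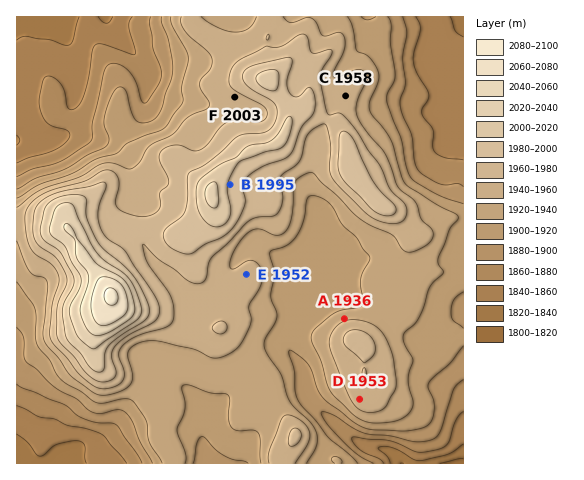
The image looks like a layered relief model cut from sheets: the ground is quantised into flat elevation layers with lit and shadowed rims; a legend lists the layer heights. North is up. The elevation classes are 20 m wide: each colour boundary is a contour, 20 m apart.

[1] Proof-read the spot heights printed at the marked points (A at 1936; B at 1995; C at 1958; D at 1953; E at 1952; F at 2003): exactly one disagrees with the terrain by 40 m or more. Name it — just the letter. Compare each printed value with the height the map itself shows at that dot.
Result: F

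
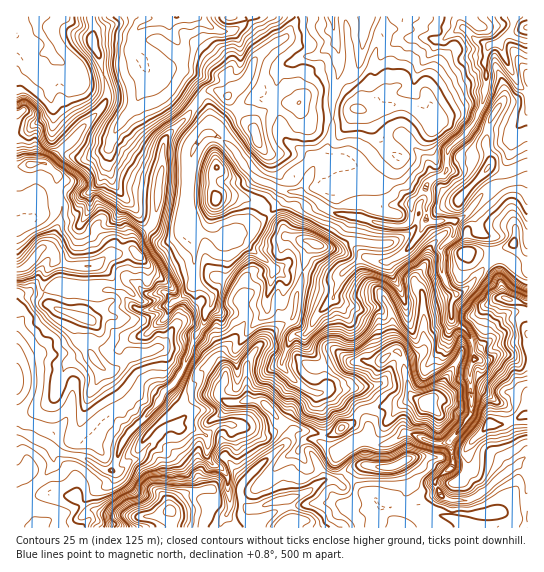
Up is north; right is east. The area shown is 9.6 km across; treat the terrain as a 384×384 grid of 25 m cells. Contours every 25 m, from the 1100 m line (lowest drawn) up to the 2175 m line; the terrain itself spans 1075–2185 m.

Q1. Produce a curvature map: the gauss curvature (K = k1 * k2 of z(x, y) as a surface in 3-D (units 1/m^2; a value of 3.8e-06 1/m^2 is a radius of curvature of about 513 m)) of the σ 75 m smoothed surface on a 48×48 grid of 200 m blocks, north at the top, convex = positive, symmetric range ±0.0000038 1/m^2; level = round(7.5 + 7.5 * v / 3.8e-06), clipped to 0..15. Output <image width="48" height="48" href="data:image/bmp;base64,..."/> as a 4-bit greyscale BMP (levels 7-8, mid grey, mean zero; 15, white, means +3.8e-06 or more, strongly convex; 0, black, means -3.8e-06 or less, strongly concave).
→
<image width="48" height="48" href="data:image/bmp;base64,Qk32BAAAAAAAAHYAAAAoAAAAMAAAADAAAAABAAQAAAAAAIAEAAATCwAAEwsAABAAAAAAAAAAAAAAABEREQAiIiIAMzMzAERERABVVVUAZmZmAHd3dwCIiIgAmZmZAKqqqgC7u7sAzMzMAN3d3QDu7u4A////AHiId4mGZ3dniHh3h5mJd4d4eId4d4d3eHeIh4NK3Gi5d3d4iHV4d4h3d3h3Z3eIh4eHd1ZYhleneHZ2d4h4h4d4d4dYV3h4h3eIeIiIhsuGV8Z3mHh4eJeYh3dpmnh4iId3d4d6p7l3Z9SYh3eIh3R4dmZmqYh4h3h3iIeKhFWJh5VIl3iIRzS3moeF9mh4h4iHdoiVdnaIZz1oiHeIjKjXZvs/BWeHiHh4eHeIeXd3eZl3d3h4Z4c3uYhzebiXeHh3eHd4eYd4doWYiGd3VYd3ZhXgxaV3eXh3h3d3h4d4h2aZp2eXRPd4iJZ9k4XXZ3d3d3d3h4iIeVSJpndpmHNnhml9x2jWaHd4d3eHiFp2eYqIPHeJl4iHdljIm1dmd4d4iIiHeIplZsd5aYh3mYeHd3Kc2tY7iIeIiId3d2d4d5h2Z3hneXiUiTO3VxaKiYeHeIeYiHiHl35leYWId3h3h2v3JdaHh4d4d4h3aIeViHc4aNioVo2HpXeWY493Y3iIh3eIiHmYWIbImHC0aFZ3nLJ1jzd4hoh4d3d3eImHeHd3vYp4vIl3e5WHfAV3iId4d3d3eEdWoJdnZid2dnuWdIdnYCiIiYd4eJl4iYl9qHdneGa5d3mHdJeH9viHd4eZeId3hlebaZZneXeHh3iWR4d3g5l3ZYeIh3iHeZeQdqm4h4eHeXd512aHWni/oIhIh3iHhmm3toWIlod3d2eN8XqnSFiKfZdol3dniJeGeJSJeIhniZd4cr9pbHhsjGlpV5mIiIh3d4d6tJd2eZM3uHead4YQd4h4Z4d3bod3d3iGNZh1iGaodoihXqd3doi5iIiIiZyIh3iIaIeK+lRoqng2O7dluIaHeHd4iAeIh3iIiJd6h3d3iGZ5lzmZZ4iFaXlXhSmIhleIl7p3h3h4h3aXaoZ3l3iHd1nGeXeIdoeIdDd3h3iIendndVd4iHeHhneHmIl3aPlmeHd3iId4dqh4joh4iHiHV4N3d4l3eJh3eHiHiId4h3WoeXiHd3iIn3mHh4iHd1Z3l3h3h4h3d4eUh2aHeGmGmFeXh4mHeMt3Z2eIeHeHeIh21nild1vYiIeId3d4d+l4eYd4h4iHiId4GoineHZUF3iYd3h5hmaHl4d4d3iHd4Z0yGdYh2eNeIiHd3x5h1Z3uId4h3iHd4eIhph4h0ZpiIeIh3hliIh4mIeIh3h3eIiJqJdYh7hod4eId3d3eJhnd4h3h3iIeHeIiVaYePxYd4anaHiXV4hXd3iId4mHd3d3iJSKd1N4eJeIaIiIhWqIh3iIiHiHd3eId3mZhXd3eJhnd4iHeHd4d3d4d3d3iIeIh4eGh3iIeJdYh3eImIl3iHeHd3eHiIeIiIeGeXiIiJZpeIiId3iHiIh4h4eHd3d3d3mIiHiHd4mHh3d3d3iHh3d3d3eHd3h3eIdmh3d3d6p4h4h3d3d4h4h4h4eHd4eIinaIeId3Z4h4iIh4d4eXeIh3eIiId4eId2mWeHh3iHaHd3eHh3uViIV3h4h4eHiId4iHeA=="/>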